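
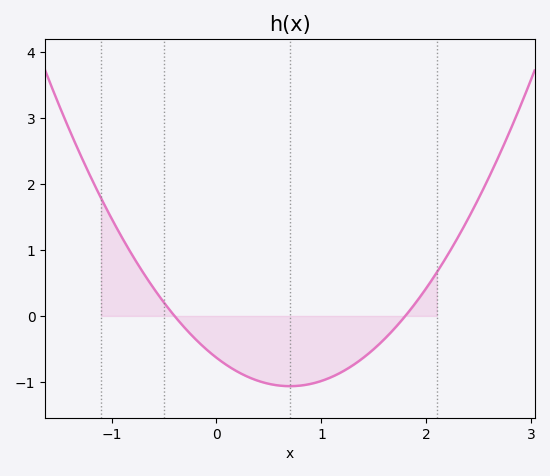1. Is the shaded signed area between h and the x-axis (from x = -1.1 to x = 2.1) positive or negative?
negative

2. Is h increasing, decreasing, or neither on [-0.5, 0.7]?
decreasing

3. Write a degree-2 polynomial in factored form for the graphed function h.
y = 0.88(x + 0.4)(x - 1.8)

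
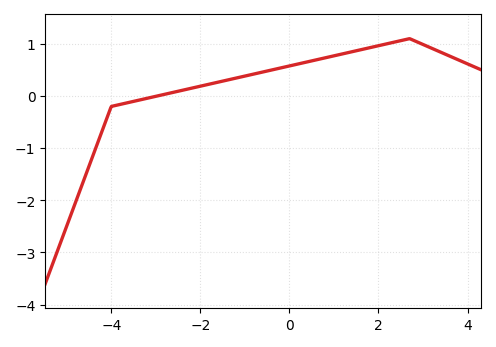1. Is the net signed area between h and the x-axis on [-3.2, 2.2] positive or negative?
positive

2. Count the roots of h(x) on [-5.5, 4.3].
1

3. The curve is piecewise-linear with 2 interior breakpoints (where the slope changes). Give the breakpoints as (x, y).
(-4, -0.2); (2.7, 1.1)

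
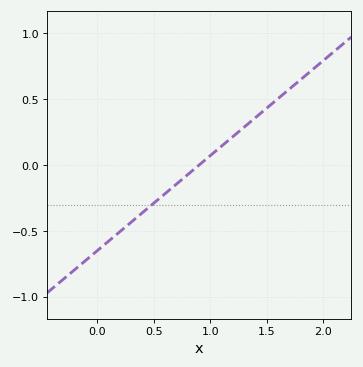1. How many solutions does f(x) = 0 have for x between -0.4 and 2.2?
1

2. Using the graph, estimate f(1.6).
0.504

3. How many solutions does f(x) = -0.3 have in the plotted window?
1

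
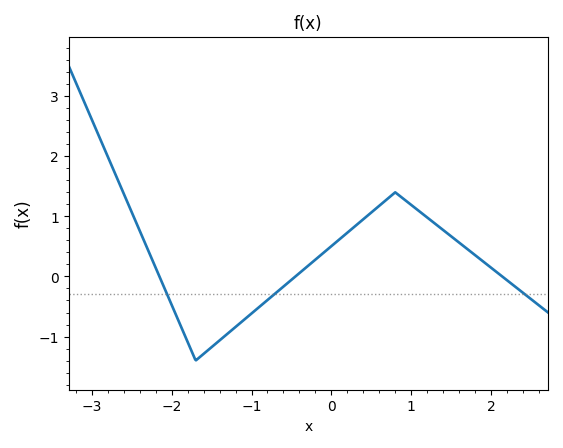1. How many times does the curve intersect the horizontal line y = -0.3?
3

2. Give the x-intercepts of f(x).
-2.2, -0.4, 2.1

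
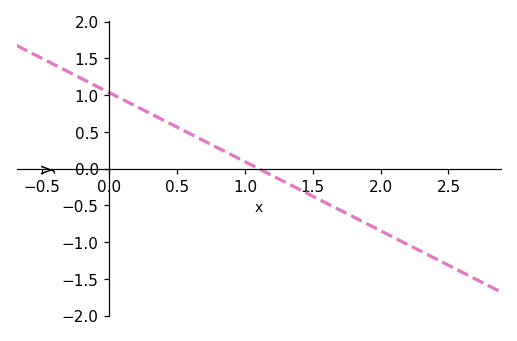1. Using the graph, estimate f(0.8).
0.3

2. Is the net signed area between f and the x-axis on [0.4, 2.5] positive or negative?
negative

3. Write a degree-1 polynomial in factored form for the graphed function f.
y = -0.94(x - 1.1)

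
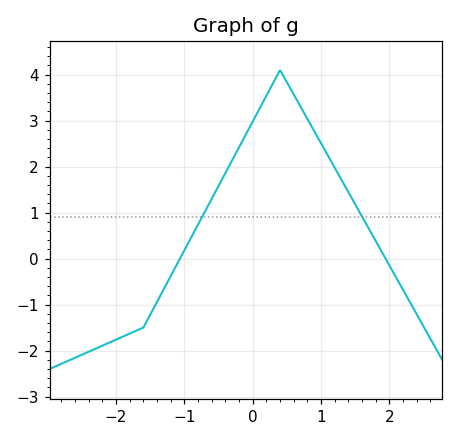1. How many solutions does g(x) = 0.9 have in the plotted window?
2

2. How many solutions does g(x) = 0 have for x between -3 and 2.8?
2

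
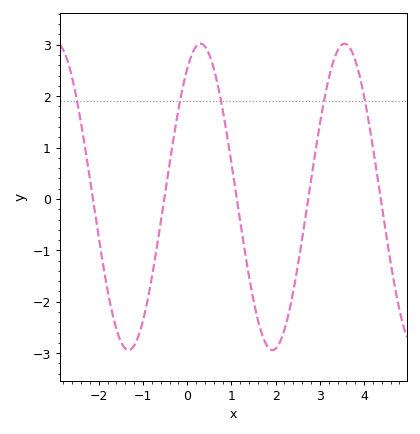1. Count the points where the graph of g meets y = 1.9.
5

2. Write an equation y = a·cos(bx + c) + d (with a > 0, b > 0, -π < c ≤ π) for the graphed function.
y = 2.98cos(1.9x - 0.58) + 0.04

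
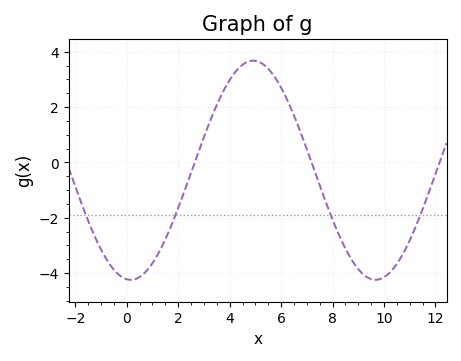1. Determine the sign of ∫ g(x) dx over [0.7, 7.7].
positive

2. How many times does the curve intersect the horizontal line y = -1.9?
4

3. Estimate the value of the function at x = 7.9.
-1.8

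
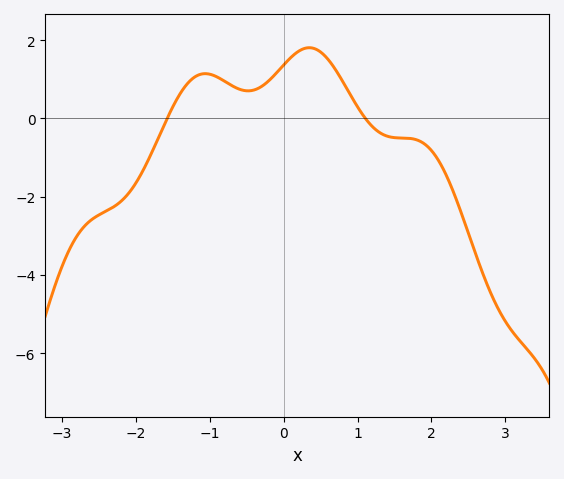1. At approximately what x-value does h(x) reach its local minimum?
-0.5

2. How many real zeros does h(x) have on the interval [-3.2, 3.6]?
2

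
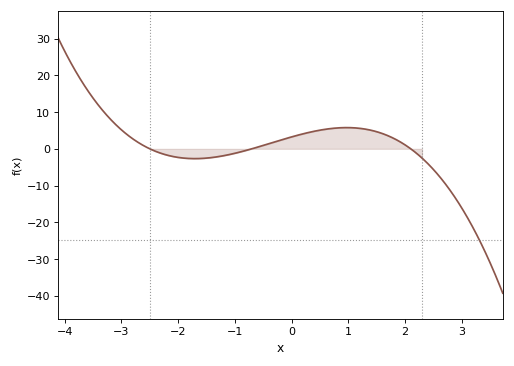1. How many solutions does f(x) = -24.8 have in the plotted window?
1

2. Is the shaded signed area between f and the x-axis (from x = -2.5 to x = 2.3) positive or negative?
positive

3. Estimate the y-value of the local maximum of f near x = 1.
6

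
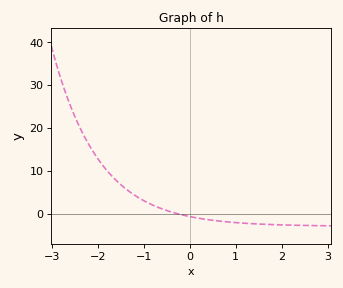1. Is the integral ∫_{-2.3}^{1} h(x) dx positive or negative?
positive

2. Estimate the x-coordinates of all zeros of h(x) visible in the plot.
-0.282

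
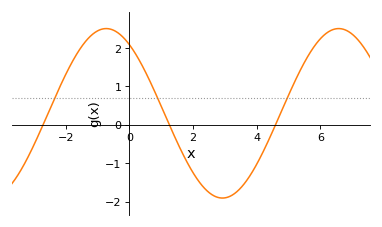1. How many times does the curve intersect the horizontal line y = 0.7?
3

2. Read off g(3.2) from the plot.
-1.8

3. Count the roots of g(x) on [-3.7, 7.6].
3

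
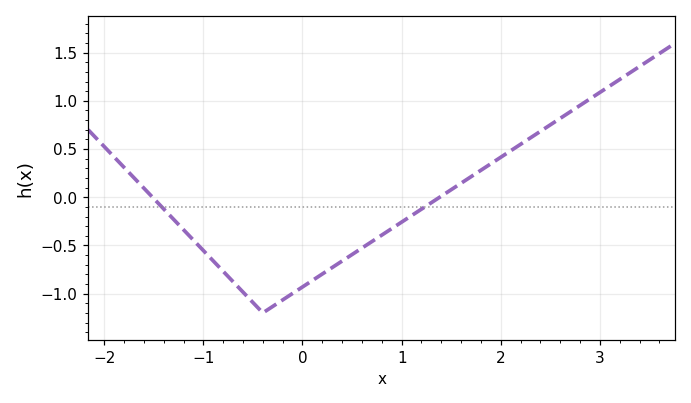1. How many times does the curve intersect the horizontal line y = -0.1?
2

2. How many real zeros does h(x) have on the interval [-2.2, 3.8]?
2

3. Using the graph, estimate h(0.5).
-0.6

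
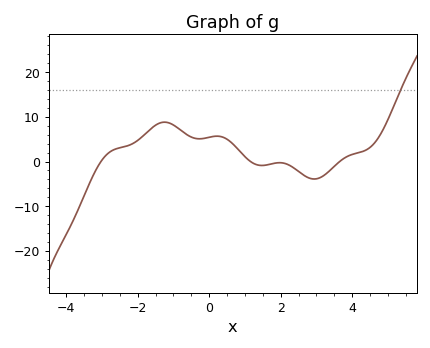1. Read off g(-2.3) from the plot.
3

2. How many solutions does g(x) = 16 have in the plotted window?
1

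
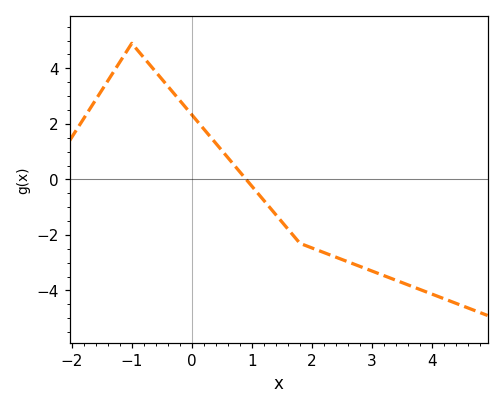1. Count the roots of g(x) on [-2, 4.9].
1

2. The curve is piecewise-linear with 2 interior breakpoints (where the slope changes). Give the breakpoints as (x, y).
(-1, 4.9); (1.8, -2.3)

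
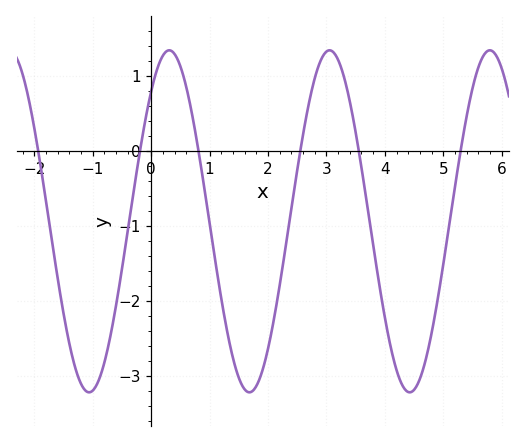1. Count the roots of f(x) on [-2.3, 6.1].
6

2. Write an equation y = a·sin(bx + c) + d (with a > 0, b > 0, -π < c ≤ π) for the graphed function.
y = 2.28sin(2.3x + 0.86) - 0.94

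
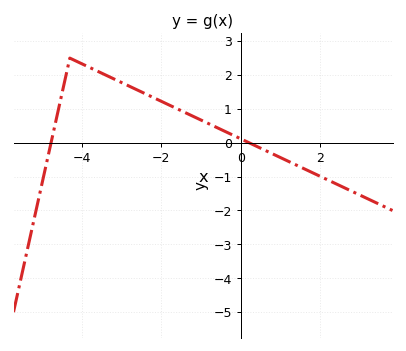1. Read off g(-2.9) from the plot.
1.7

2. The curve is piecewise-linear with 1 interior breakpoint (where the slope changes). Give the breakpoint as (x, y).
(-4.3, 2.5)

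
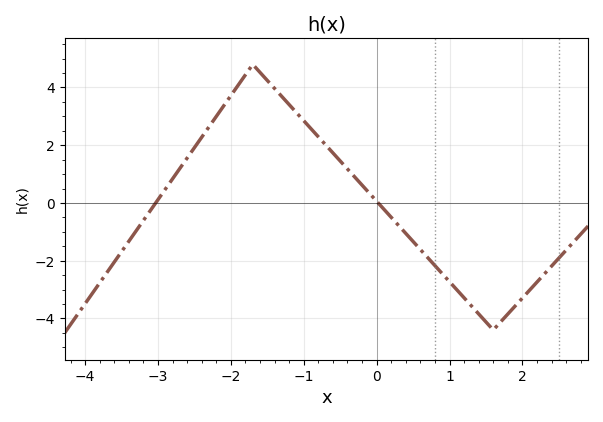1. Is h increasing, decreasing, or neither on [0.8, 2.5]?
neither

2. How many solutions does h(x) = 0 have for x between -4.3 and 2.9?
2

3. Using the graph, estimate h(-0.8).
2.29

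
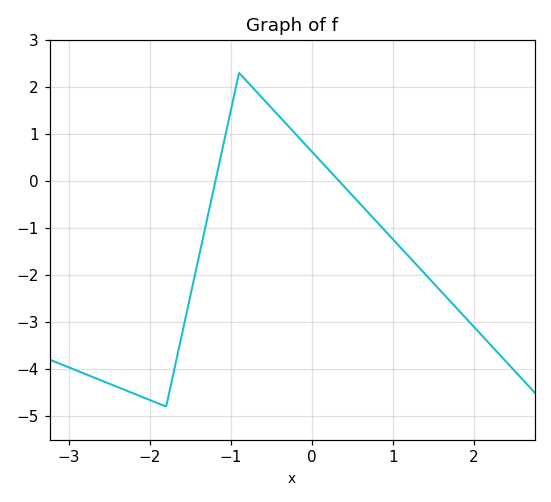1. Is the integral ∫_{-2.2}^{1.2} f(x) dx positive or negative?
negative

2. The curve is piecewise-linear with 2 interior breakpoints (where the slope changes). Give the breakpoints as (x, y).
(-1.8, -4.8); (-0.9, 2.3)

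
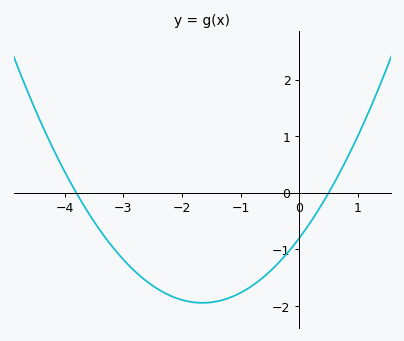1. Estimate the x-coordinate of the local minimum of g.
-1.6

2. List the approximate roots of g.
-3.8, 0.5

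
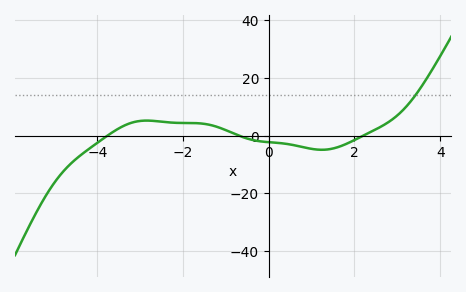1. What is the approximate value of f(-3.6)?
2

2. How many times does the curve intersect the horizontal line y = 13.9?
1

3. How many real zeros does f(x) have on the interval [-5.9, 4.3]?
3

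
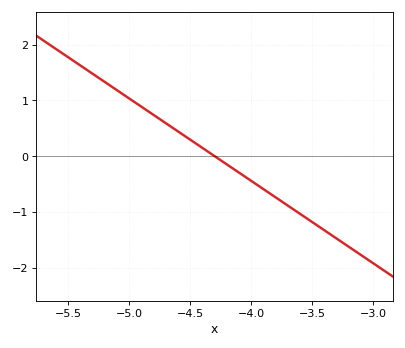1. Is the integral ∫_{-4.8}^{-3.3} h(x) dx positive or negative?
negative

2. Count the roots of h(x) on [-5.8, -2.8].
1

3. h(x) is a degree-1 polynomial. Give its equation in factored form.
y = -1.48(x + 4.3)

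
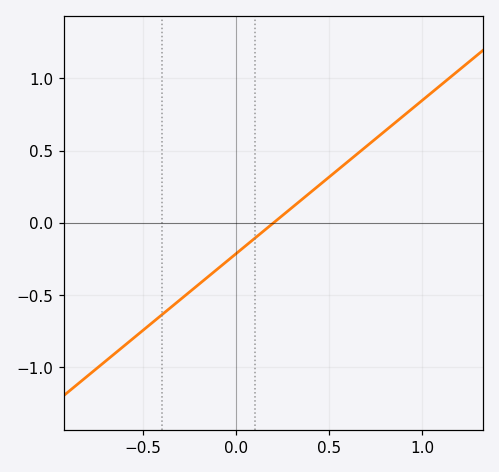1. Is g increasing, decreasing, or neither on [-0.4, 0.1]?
increasing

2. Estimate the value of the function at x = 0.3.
0.1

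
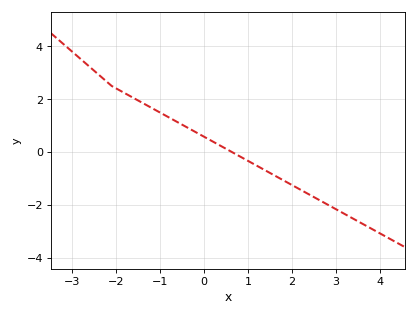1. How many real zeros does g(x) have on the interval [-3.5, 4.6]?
1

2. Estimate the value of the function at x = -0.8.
1.31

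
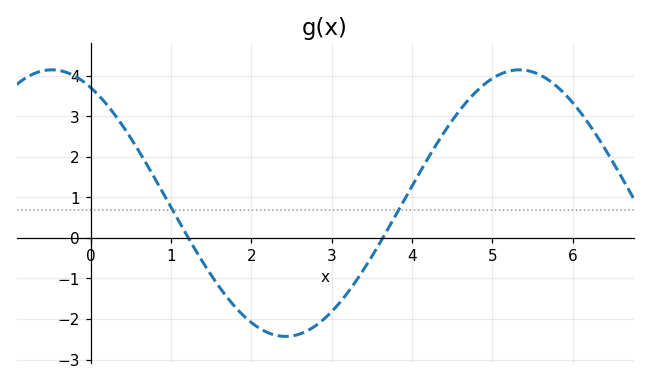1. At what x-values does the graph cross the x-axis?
1.22, 3.64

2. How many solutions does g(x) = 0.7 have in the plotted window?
2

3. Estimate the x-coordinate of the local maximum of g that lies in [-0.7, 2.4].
-0.48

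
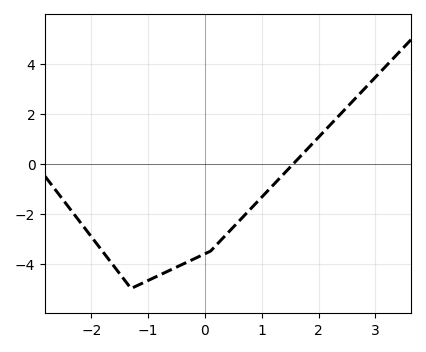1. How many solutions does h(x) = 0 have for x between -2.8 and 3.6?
1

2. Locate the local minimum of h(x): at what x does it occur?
-1.3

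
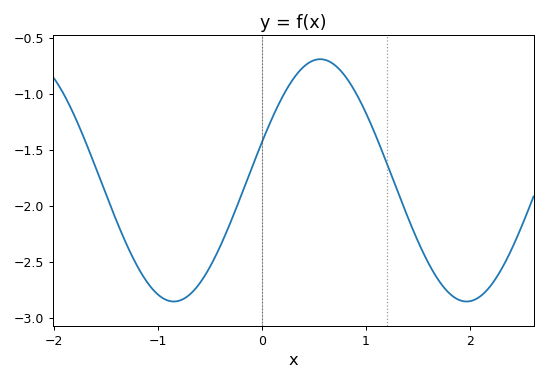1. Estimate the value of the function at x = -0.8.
-2.85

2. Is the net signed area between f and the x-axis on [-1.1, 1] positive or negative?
negative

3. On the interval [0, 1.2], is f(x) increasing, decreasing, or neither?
neither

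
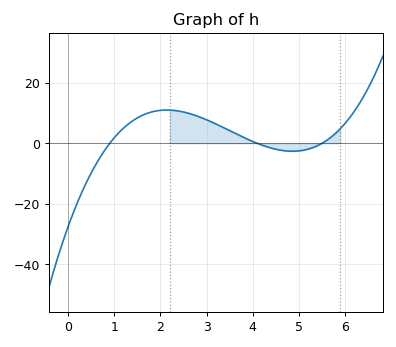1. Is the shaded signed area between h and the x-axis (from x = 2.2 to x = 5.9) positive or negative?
positive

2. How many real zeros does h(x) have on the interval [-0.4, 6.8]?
3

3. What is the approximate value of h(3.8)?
2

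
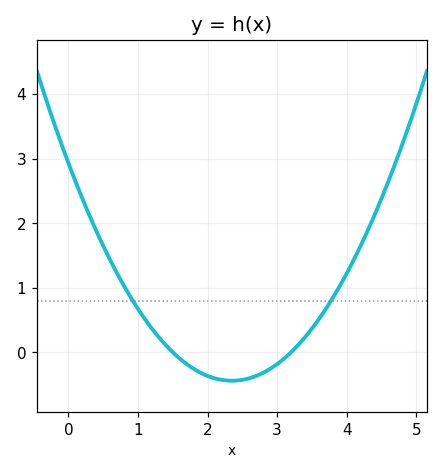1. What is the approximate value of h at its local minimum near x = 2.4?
-0.441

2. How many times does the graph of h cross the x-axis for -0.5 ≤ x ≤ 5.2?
2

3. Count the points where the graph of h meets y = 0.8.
2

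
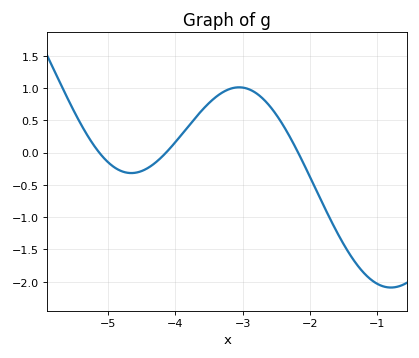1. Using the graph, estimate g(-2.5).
0.584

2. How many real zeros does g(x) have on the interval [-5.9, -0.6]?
3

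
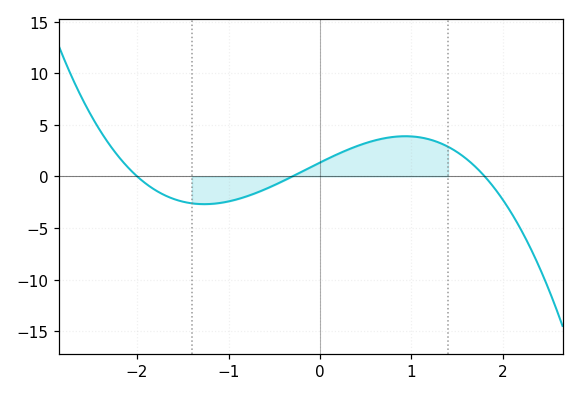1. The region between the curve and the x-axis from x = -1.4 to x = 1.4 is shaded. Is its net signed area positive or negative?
positive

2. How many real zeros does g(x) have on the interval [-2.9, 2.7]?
3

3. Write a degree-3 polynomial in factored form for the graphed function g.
y = -1.24(x + 2)(x + 0.3)(x - 1.8)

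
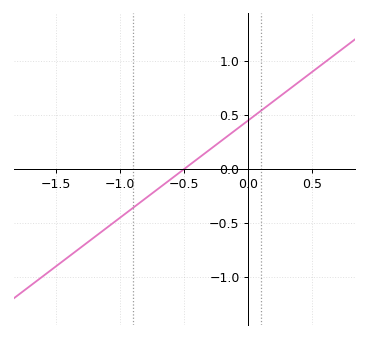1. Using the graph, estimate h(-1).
-0.45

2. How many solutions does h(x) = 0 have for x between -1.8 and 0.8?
1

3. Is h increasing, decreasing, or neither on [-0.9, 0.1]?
increasing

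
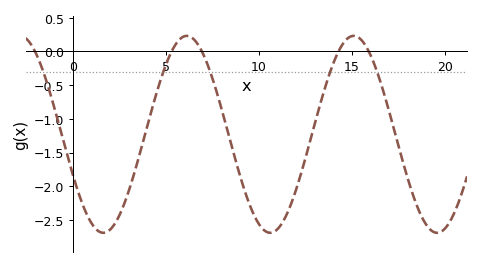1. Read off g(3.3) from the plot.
-1.81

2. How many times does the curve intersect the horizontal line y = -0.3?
5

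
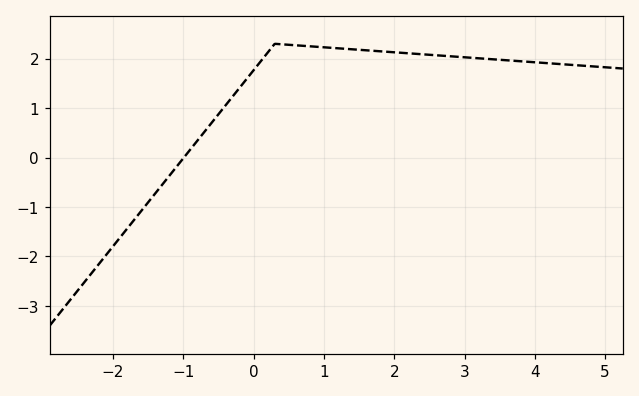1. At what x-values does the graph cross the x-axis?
-0.991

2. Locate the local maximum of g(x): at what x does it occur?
0.303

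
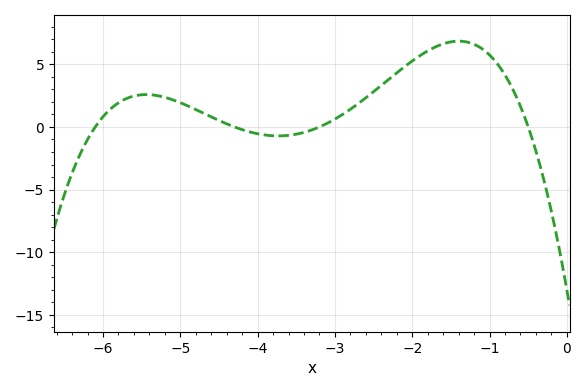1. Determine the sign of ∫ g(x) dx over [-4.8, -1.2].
positive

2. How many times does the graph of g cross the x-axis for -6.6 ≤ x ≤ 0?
4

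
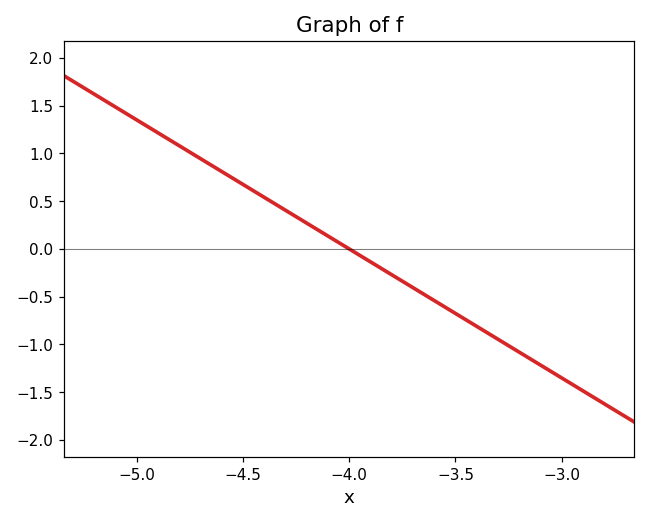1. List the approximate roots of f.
-4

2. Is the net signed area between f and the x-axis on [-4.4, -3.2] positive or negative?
negative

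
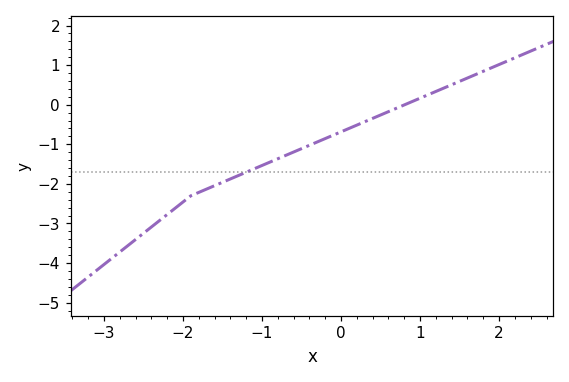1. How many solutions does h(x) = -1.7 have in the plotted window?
1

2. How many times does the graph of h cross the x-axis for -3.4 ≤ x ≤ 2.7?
1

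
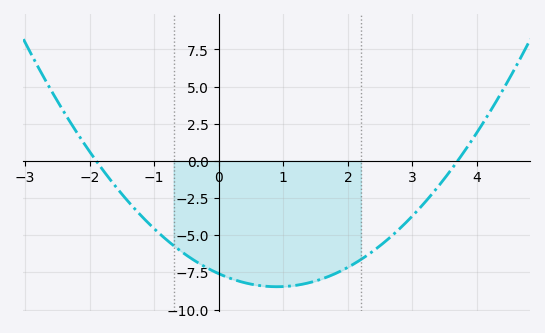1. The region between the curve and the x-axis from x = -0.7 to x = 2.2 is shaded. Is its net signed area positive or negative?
negative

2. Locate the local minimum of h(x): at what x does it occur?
0.9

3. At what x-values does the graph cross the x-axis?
-1.9, 3.7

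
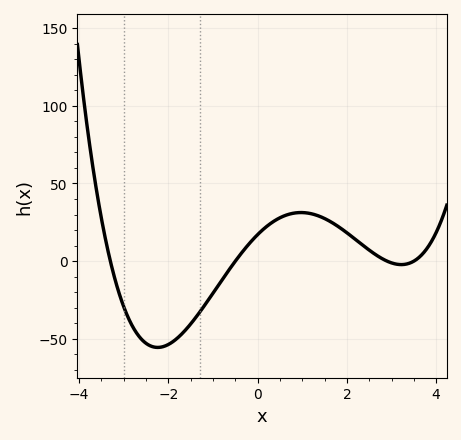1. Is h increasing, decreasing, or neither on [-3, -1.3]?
neither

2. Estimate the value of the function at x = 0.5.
27.9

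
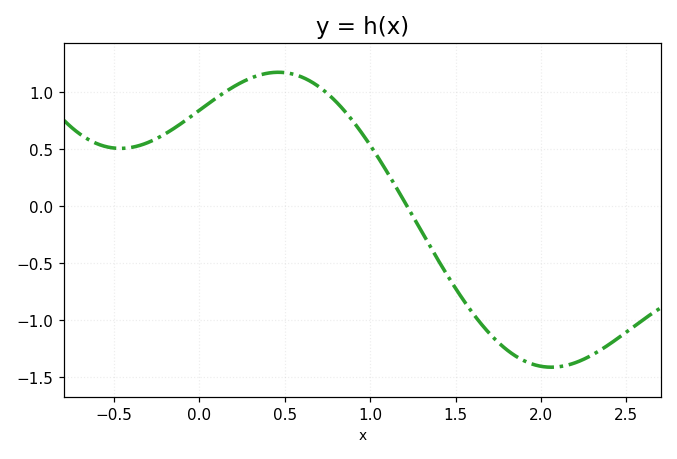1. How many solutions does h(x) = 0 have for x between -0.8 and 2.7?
1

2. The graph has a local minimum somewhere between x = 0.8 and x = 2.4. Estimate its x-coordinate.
2.05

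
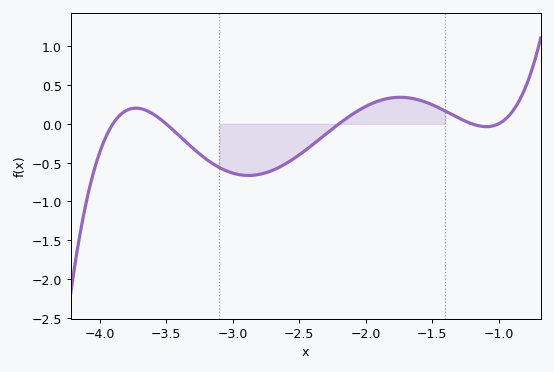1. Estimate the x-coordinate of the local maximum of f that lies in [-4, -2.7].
-3.75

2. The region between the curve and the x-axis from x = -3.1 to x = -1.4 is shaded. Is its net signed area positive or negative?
negative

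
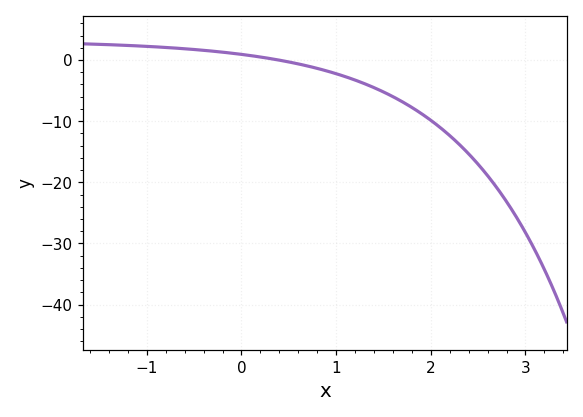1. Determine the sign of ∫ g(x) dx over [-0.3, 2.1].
negative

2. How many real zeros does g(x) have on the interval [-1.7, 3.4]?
1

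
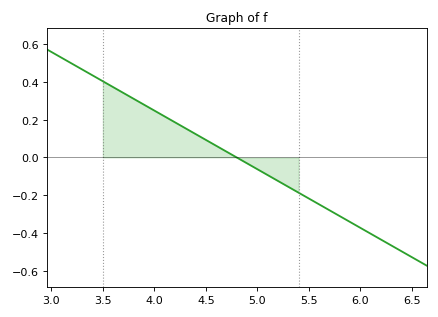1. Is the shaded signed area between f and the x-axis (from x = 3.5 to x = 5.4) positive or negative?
positive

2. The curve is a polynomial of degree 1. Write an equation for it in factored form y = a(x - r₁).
y = -0.31(x - 4.8)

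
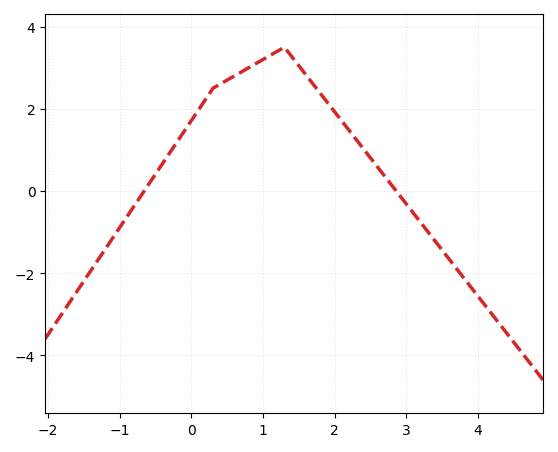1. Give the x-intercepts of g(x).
-0.66, 2.86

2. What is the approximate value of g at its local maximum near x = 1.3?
3.5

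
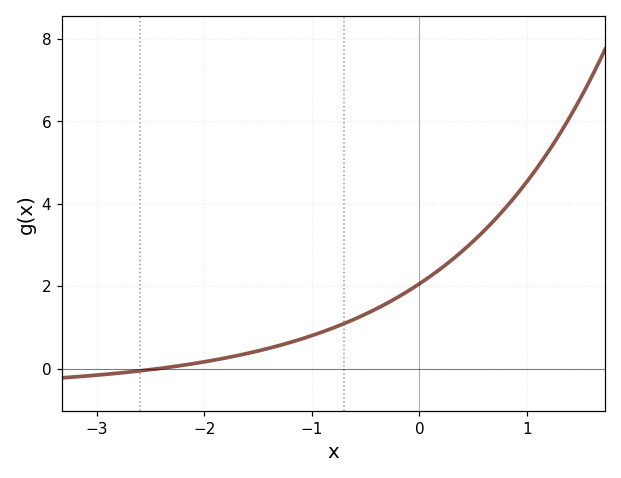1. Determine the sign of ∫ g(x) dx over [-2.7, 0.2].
positive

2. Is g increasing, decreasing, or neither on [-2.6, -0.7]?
increasing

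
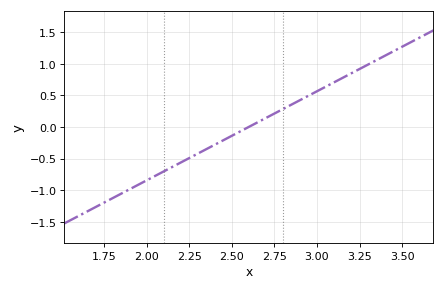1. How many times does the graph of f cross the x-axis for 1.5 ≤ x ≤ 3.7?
1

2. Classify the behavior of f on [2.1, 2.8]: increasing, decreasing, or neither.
increasing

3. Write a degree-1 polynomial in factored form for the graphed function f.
y = 1.41(x - 2.6)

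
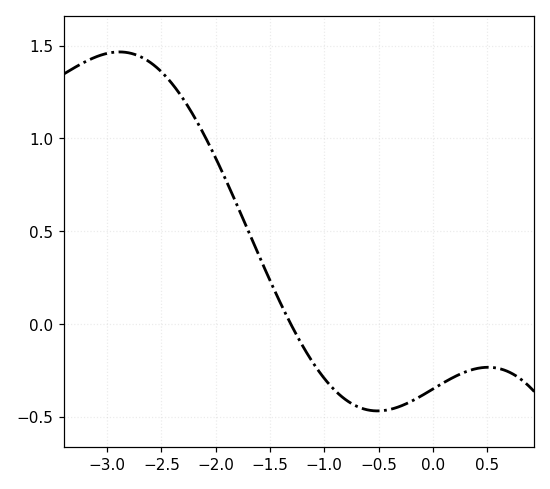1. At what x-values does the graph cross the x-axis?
-1.31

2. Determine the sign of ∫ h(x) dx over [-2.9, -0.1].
positive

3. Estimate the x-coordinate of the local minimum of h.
-0.51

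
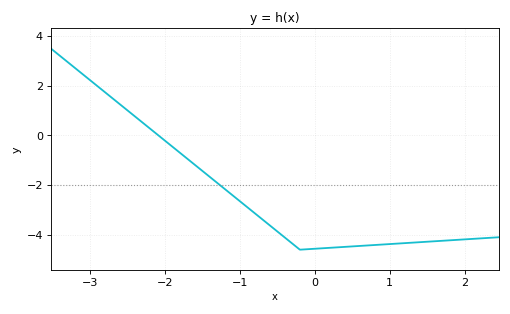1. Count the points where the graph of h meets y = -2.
1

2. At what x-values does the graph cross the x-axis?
-2.09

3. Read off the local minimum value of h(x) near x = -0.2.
-4.6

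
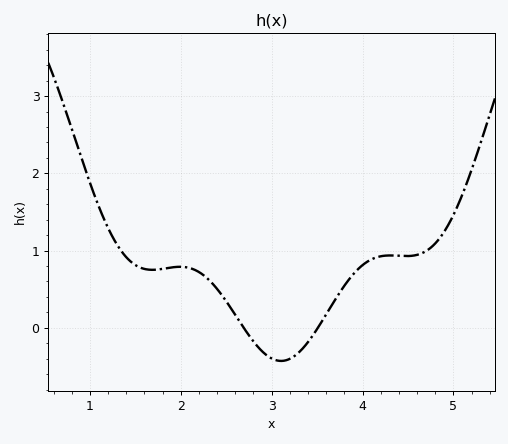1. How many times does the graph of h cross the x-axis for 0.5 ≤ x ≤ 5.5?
2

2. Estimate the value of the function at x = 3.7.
0.4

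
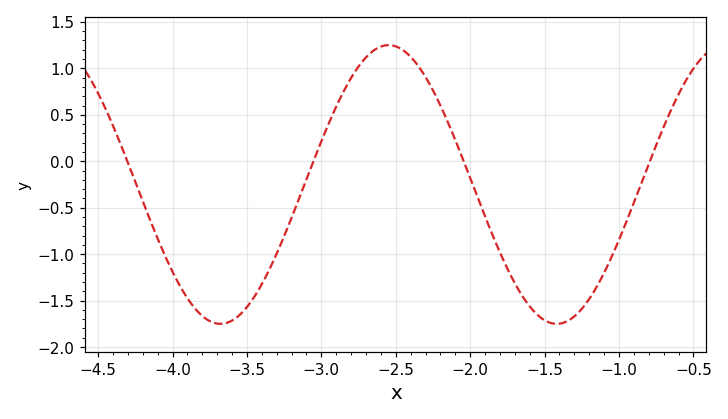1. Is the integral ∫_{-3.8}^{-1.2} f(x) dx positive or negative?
negative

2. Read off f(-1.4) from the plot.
-1.75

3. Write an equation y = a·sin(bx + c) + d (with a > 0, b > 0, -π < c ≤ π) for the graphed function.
y = 1.5sin(2.8x + 2.4) - 0.25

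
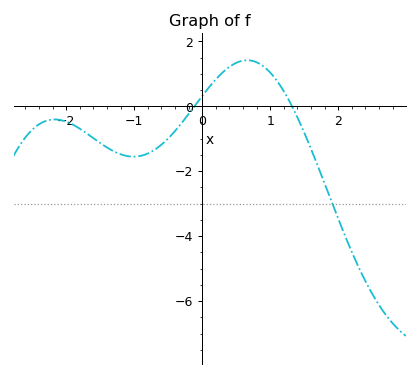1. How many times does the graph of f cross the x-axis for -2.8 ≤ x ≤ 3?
2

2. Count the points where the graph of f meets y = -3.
1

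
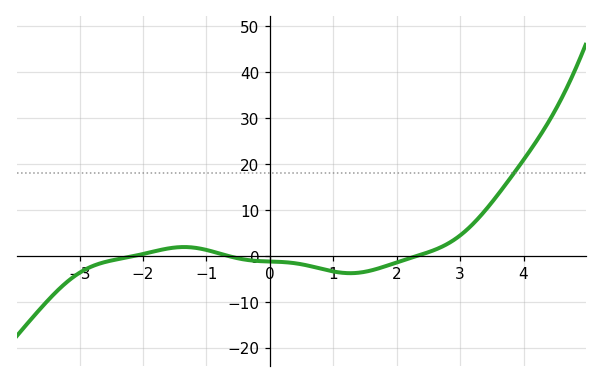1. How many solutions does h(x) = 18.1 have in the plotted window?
1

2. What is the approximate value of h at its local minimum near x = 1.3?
-4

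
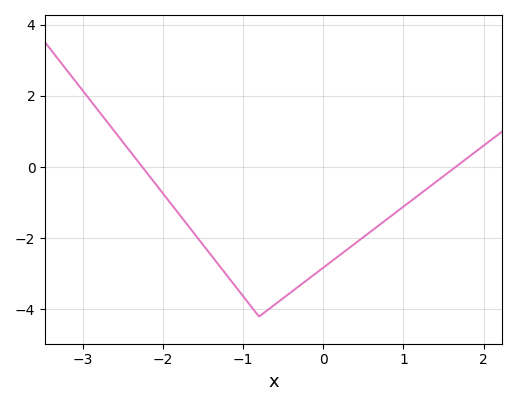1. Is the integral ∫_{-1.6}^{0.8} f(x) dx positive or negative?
negative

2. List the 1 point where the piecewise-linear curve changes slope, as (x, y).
(-0.8, -4.2)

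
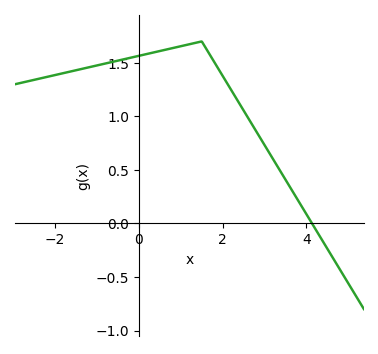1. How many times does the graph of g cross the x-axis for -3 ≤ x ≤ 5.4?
1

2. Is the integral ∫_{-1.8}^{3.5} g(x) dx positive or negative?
positive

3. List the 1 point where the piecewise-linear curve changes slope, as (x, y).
(1.5, 1.7)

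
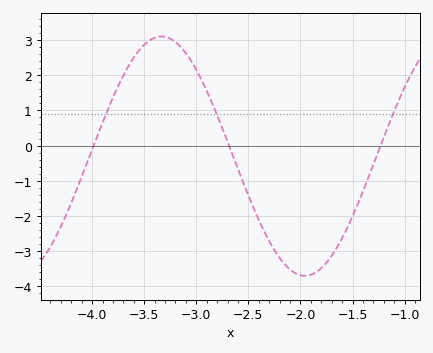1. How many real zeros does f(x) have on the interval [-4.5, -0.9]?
3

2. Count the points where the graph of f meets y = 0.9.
3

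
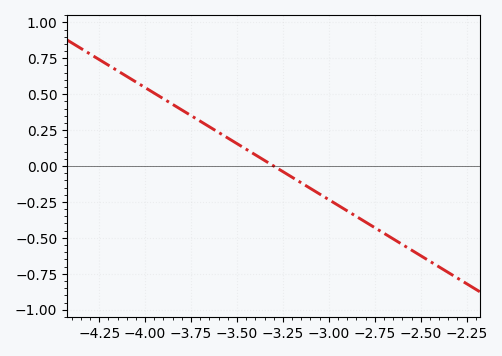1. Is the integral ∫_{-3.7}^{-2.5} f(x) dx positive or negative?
negative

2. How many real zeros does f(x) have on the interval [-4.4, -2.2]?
1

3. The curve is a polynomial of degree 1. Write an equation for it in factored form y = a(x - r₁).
y = -0.78(x + 3.3)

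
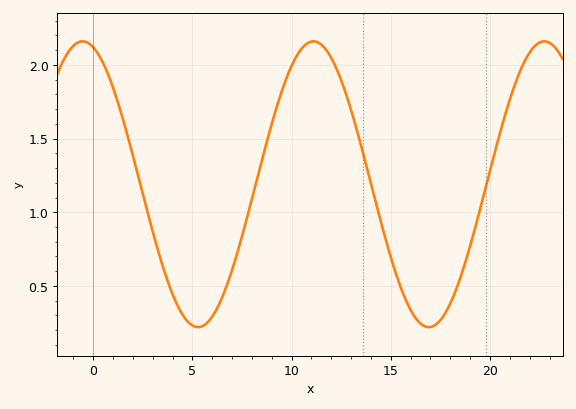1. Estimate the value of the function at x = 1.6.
1.58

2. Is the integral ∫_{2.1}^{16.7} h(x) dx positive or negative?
positive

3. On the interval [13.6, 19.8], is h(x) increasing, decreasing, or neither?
neither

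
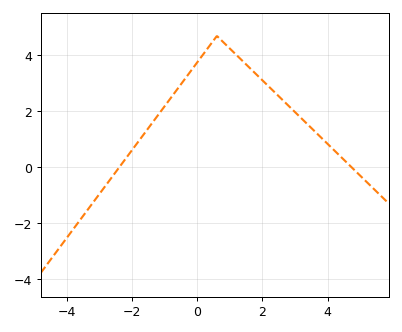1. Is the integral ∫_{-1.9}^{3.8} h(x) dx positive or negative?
positive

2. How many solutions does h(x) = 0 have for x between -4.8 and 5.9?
2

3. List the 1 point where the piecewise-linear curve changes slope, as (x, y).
(0.6, 4.7)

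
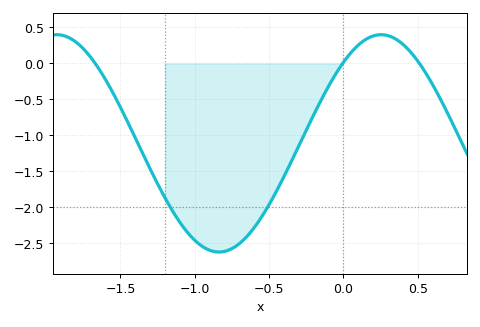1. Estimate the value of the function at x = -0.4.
-1.57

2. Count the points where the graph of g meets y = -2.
2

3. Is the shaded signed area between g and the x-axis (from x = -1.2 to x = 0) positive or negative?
negative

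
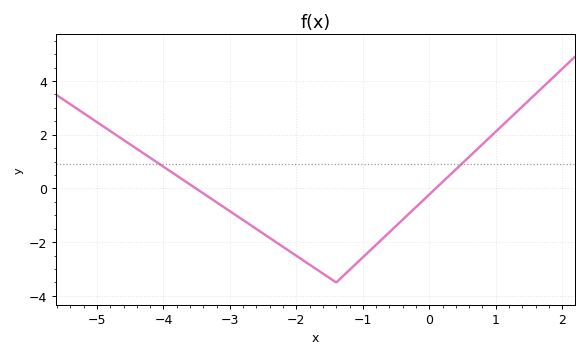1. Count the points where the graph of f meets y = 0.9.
2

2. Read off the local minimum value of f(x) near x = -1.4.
-3.5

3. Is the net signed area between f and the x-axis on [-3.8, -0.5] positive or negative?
negative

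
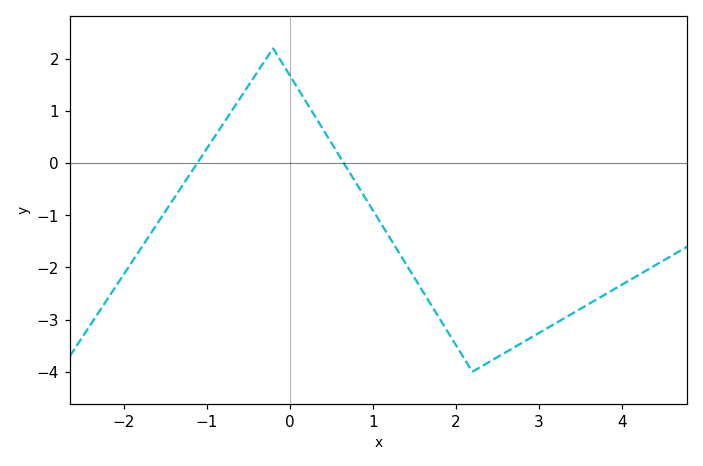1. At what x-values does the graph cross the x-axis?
-1.11, 0.652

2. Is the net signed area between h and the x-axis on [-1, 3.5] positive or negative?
negative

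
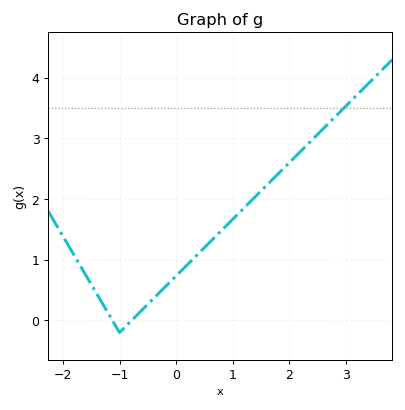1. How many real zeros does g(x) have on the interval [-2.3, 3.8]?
2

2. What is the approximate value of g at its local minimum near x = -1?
-0.2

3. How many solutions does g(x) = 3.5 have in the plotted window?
1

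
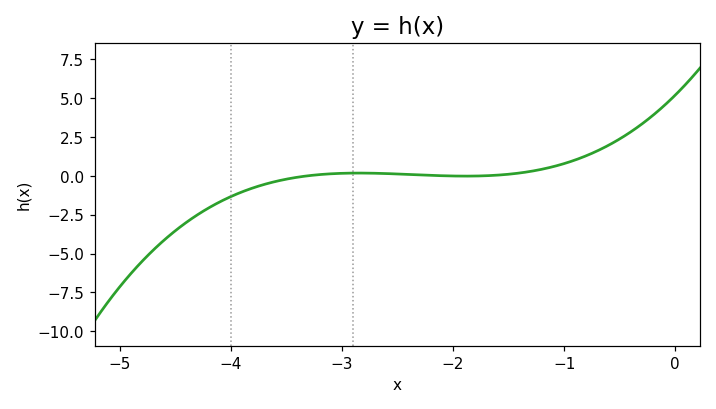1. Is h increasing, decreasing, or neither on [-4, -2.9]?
increasing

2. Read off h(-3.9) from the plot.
-1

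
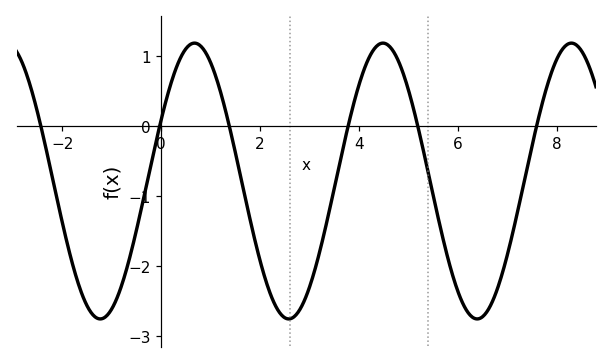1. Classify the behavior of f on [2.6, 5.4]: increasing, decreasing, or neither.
neither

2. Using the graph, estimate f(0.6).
1.17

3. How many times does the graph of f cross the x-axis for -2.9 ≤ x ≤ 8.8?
6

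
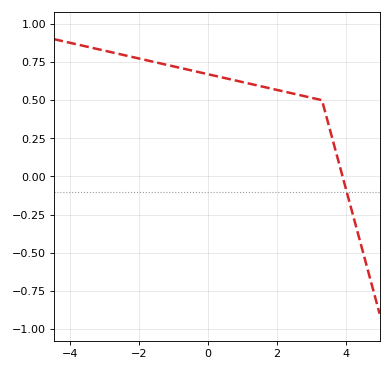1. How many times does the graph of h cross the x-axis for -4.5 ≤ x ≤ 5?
1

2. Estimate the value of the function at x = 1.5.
0.593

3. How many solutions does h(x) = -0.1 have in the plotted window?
1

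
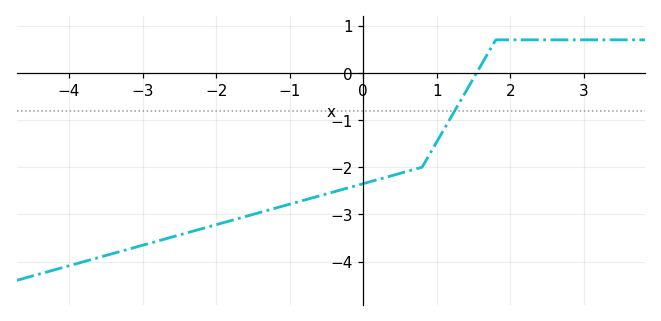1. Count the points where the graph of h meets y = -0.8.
1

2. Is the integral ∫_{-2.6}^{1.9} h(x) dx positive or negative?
negative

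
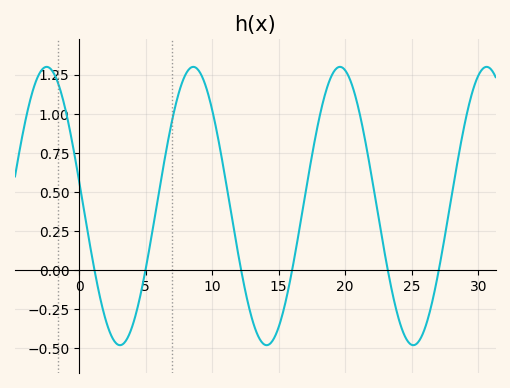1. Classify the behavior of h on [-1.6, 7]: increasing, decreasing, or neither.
neither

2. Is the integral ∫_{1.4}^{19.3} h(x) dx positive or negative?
positive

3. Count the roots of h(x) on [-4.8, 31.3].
6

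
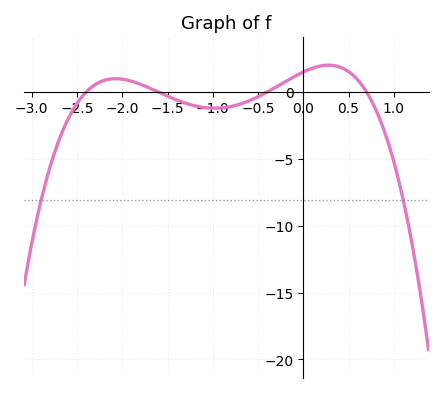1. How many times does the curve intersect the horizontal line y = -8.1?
2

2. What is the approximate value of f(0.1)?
1.78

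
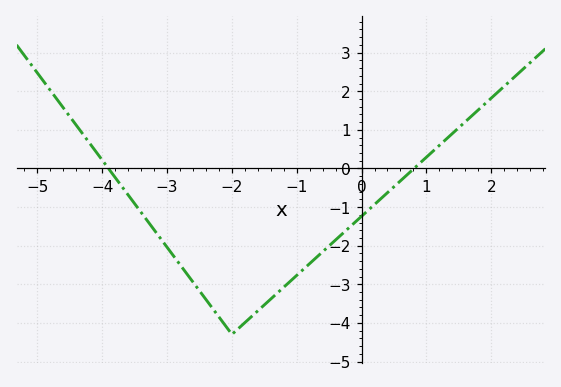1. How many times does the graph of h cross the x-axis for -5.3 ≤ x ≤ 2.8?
2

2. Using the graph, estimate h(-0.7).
-2.31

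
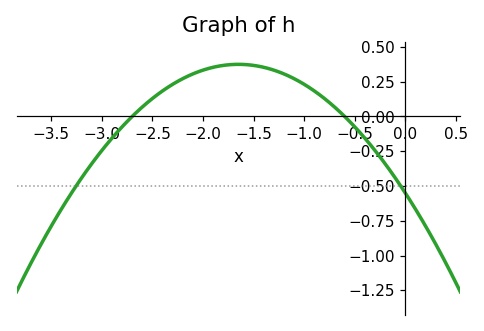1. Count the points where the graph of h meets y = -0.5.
2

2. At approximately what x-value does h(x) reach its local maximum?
-1.6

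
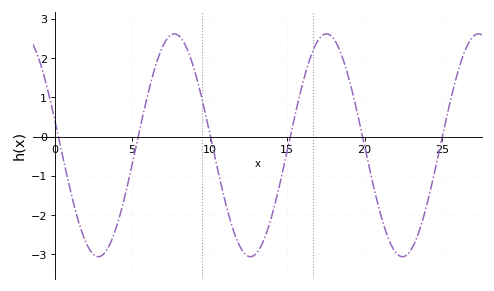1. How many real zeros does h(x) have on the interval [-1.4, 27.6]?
6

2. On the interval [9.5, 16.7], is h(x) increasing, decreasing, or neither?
neither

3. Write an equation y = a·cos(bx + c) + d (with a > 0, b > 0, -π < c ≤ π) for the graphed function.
y = 2.84cos(0.64x + 1.34) - 0.22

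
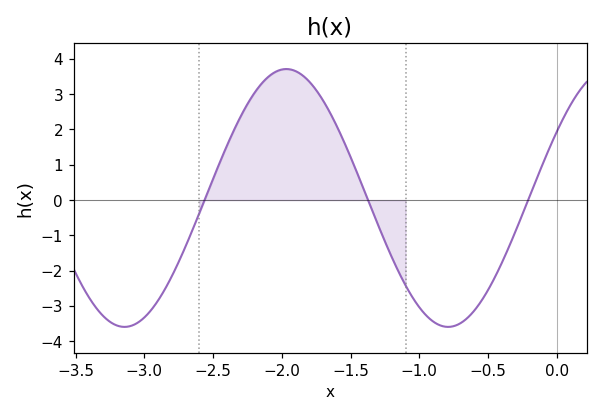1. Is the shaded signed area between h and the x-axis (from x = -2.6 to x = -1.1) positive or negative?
positive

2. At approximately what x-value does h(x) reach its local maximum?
-1.97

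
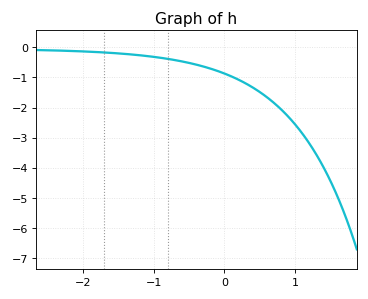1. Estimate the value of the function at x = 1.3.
-3.6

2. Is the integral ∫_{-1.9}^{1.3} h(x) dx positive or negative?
negative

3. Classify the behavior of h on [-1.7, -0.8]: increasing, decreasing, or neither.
decreasing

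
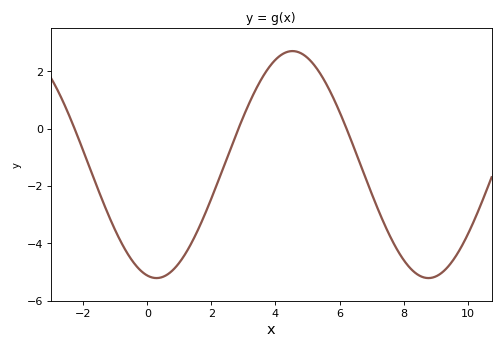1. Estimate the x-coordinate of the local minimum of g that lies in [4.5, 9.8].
8.78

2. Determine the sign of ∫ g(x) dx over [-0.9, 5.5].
negative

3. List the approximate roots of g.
-2.27, 2.84, 6.22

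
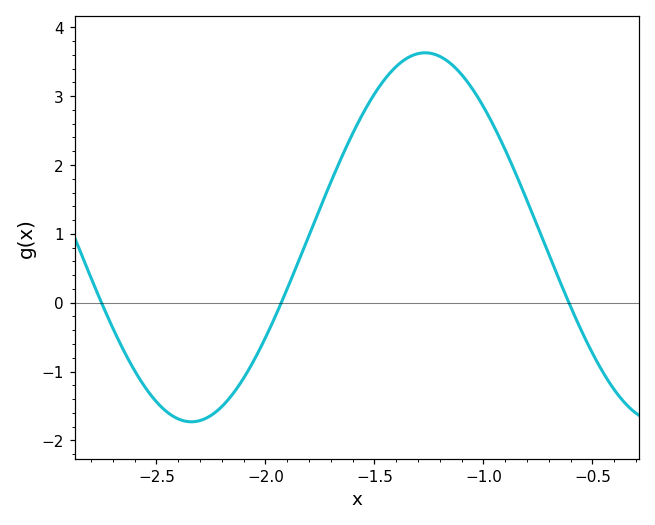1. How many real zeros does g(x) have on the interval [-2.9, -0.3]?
3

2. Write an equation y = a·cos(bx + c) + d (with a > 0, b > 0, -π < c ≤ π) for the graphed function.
y = 2.68cos(2.9x - 2.6) + 0.95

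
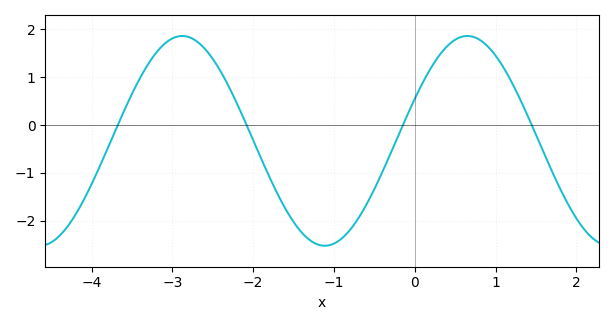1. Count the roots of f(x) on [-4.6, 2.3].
4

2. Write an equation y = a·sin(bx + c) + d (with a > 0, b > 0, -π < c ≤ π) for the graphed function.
y = 2.19sin(1.78x + 0.412) - 0.33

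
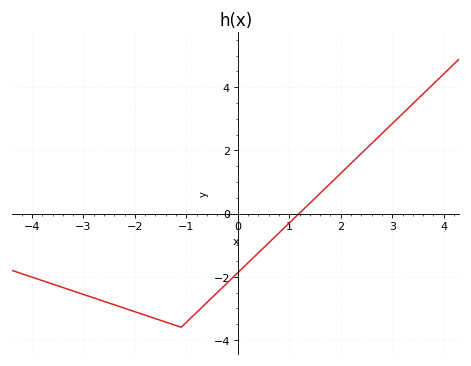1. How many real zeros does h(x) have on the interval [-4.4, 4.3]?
1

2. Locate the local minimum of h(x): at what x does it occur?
-1.1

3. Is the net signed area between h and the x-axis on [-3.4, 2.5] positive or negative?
negative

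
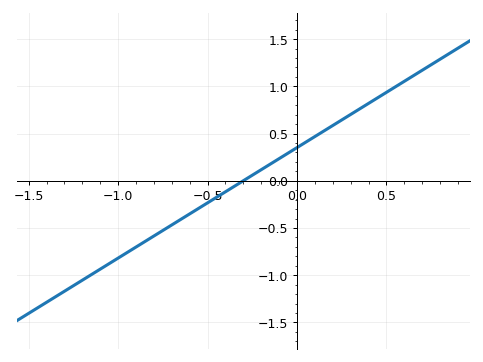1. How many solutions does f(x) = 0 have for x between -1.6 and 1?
1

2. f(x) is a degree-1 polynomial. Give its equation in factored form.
y = 1.17(x + 0.3)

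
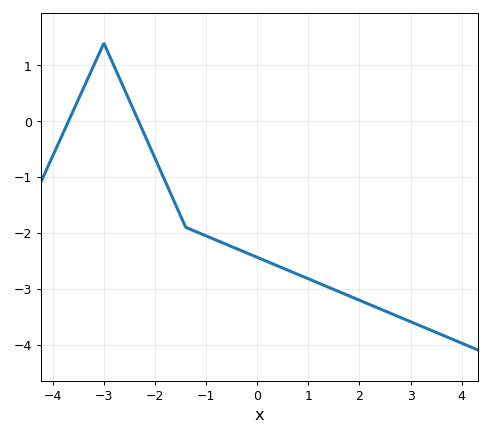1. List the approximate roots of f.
-3.6, -2.4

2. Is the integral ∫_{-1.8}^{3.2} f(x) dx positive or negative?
negative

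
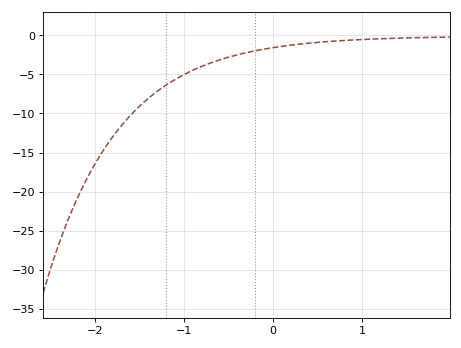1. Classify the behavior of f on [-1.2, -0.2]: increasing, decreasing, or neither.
increasing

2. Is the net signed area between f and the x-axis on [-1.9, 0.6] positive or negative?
negative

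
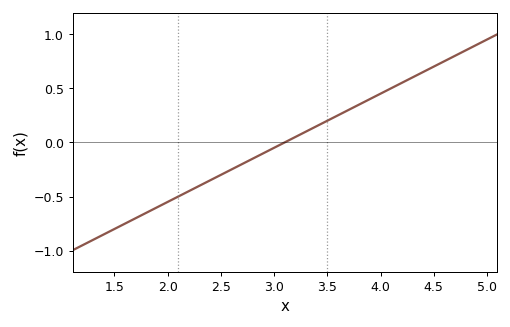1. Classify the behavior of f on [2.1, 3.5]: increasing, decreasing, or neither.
increasing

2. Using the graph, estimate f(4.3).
0.6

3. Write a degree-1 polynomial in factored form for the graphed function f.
y = 0.5(x - 3.1)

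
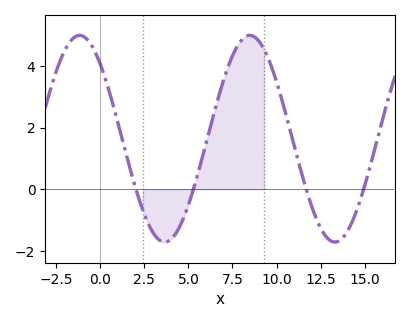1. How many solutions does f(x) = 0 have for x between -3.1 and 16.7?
4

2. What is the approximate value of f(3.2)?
-1.6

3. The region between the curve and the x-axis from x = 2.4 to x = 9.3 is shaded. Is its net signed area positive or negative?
positive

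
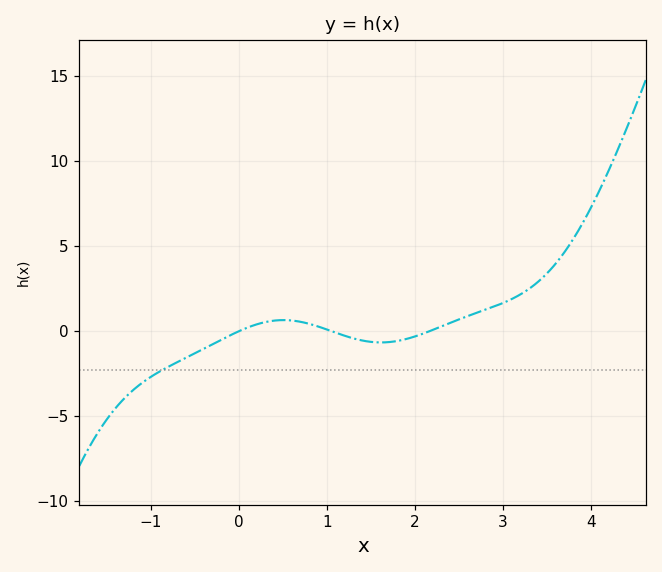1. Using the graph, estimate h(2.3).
0.5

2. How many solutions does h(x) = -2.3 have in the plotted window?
1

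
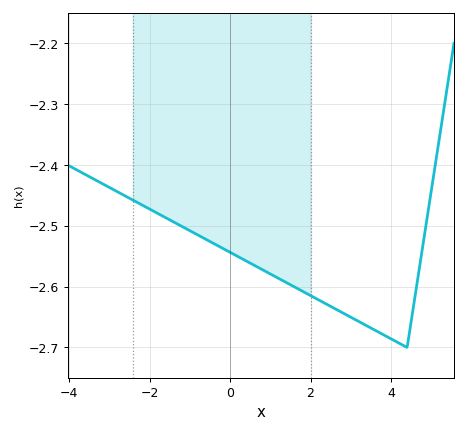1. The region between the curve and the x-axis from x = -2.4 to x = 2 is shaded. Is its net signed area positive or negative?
negative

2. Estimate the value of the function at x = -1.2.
-2.5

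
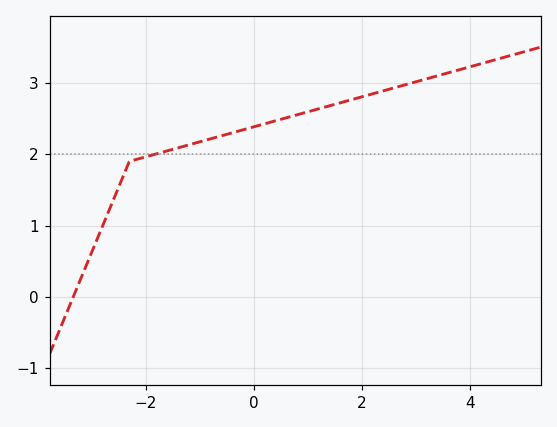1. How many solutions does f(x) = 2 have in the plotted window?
1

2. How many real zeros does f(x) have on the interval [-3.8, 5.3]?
1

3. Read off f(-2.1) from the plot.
1.94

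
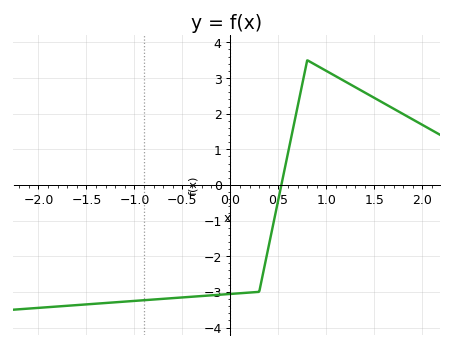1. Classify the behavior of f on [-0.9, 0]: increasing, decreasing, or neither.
increasing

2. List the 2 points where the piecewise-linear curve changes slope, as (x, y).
(0.3, -3); (0.8, 3.5)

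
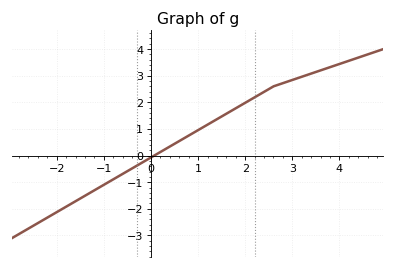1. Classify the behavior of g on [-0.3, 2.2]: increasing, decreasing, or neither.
increasing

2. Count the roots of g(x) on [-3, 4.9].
1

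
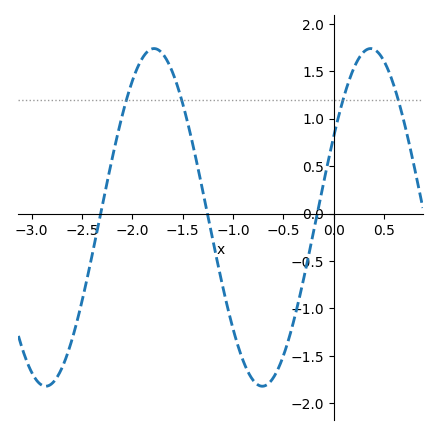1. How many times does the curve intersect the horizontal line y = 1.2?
4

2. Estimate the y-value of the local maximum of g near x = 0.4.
1.75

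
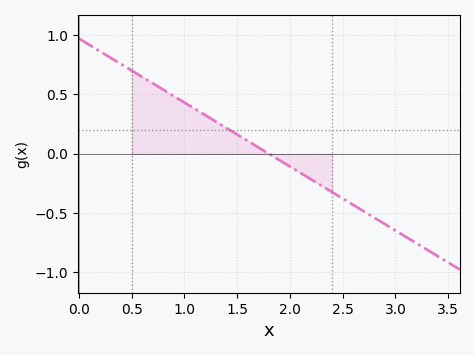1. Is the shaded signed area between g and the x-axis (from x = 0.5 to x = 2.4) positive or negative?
positive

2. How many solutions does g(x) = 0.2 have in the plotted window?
1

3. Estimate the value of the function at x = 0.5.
0.7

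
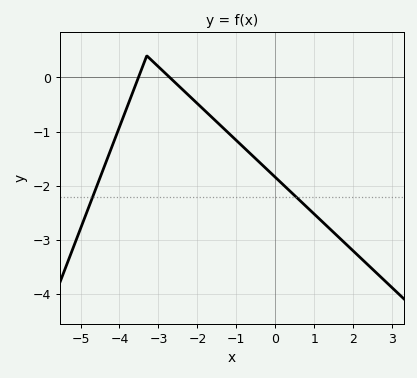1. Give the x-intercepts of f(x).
-3.51, -2.71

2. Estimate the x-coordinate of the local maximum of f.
-3.3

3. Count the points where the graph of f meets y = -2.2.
2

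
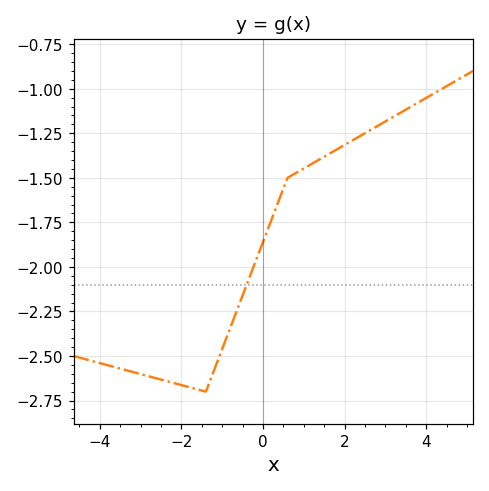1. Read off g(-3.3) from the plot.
-2.6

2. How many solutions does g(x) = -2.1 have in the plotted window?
1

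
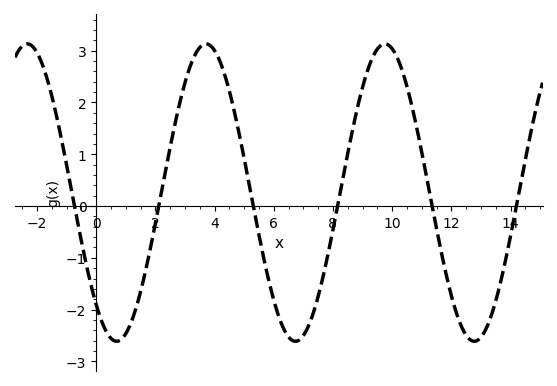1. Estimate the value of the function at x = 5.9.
-1.6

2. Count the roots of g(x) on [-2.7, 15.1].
6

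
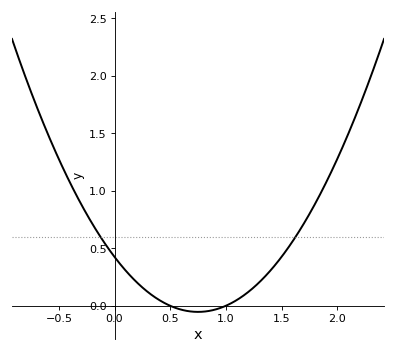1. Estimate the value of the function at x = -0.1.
0.55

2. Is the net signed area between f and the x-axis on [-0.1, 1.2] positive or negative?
positive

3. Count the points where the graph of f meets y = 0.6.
2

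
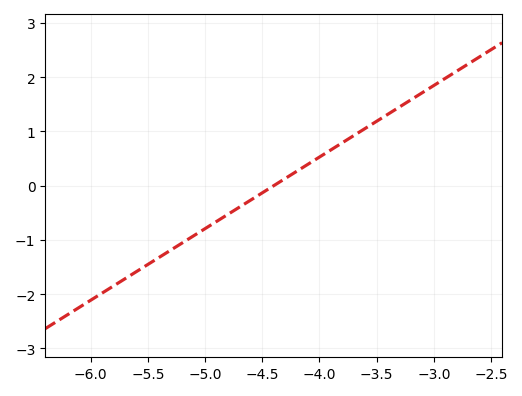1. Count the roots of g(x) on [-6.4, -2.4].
1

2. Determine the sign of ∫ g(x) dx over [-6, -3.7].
negative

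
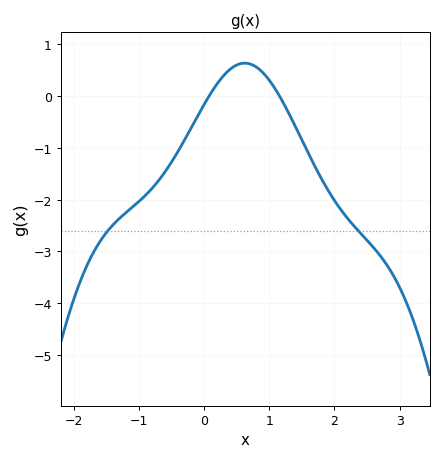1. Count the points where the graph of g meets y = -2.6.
2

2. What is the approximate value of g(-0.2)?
-0.6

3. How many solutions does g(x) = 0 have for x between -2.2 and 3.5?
2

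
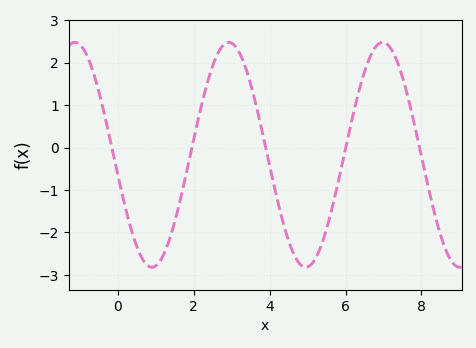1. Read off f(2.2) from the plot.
0.979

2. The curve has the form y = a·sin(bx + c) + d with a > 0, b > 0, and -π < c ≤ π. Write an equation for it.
y = 2.65sin(1.55x - 2.96) - 0.17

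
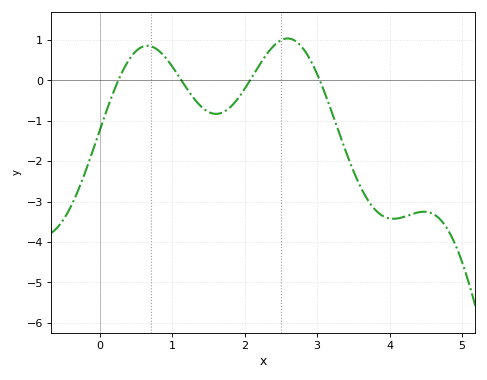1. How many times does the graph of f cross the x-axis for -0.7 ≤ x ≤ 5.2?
4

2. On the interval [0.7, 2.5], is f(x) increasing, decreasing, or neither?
neither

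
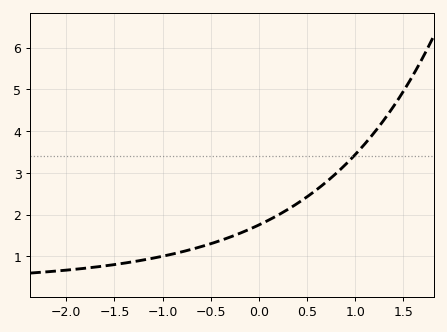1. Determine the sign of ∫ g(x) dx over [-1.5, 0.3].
positive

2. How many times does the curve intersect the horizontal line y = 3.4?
1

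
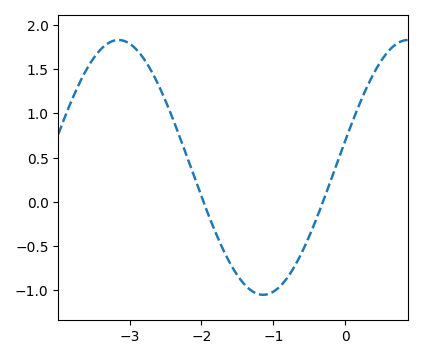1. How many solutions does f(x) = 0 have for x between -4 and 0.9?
2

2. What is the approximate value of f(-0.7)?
-0.722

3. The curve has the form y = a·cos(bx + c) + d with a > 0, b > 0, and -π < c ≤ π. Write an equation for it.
y = 1.44cos(1.56x - 1.36) + 0.39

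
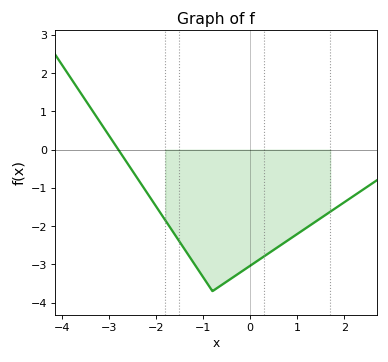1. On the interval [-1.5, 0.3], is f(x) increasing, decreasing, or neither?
neither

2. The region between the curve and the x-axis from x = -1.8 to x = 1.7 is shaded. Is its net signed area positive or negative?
negative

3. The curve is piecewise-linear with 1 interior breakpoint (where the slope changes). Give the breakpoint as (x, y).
(-0.8, -3.7)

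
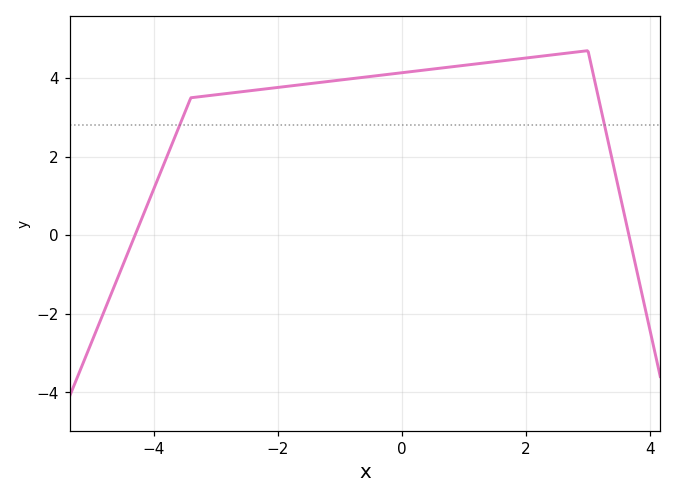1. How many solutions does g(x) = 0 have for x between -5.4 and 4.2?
2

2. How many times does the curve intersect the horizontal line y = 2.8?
2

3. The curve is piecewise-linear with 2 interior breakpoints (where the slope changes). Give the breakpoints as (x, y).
(-3.4, 3.5); (3, 4.7)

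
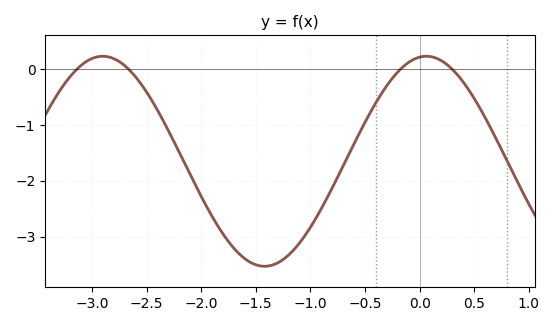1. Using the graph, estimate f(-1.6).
-3.4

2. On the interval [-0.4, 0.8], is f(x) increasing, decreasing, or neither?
neither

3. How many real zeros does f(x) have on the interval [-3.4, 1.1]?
4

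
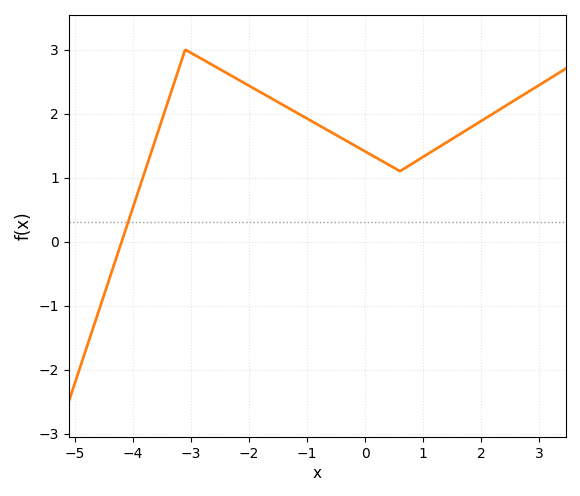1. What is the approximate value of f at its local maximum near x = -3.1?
3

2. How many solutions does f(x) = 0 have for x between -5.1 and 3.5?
1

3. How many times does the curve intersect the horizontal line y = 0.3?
1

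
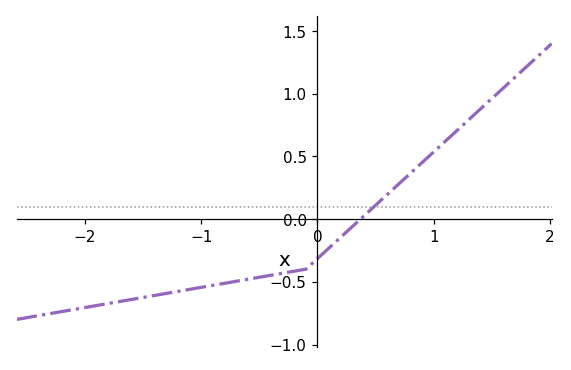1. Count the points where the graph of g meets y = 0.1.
1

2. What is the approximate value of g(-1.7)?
-0.657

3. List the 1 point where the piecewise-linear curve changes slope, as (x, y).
(-0.1, -0.4)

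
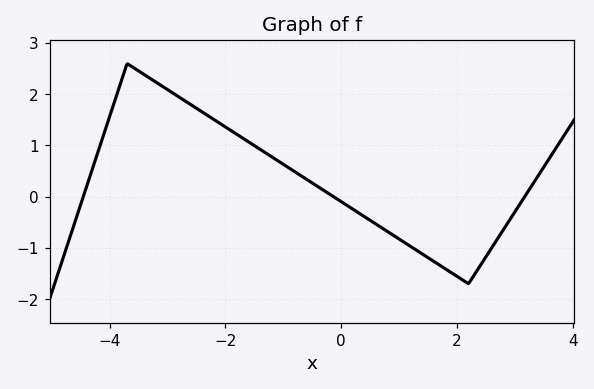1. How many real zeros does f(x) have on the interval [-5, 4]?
3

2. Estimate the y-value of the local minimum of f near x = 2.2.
-1.7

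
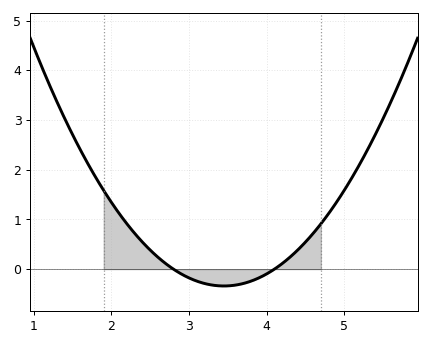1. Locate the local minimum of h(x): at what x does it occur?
3.45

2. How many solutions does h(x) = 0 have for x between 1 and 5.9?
2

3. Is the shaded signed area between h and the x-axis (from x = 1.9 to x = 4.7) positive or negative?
positive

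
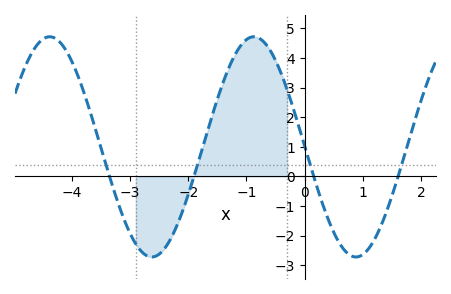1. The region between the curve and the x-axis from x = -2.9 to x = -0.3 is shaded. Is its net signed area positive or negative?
positive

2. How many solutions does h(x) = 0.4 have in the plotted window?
4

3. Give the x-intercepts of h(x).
-3.35, -1.9, 0.158, 1.61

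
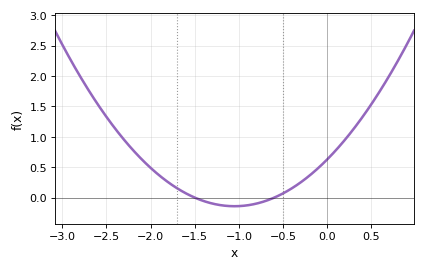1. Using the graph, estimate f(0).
0.63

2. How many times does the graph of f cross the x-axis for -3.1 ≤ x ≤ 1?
2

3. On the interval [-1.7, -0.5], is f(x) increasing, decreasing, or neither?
neither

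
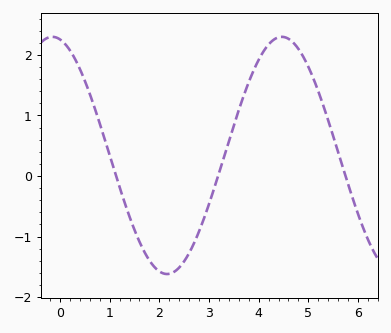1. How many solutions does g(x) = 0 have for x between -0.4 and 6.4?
3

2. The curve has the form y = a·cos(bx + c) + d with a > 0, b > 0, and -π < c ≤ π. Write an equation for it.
y = 1.96cos(1.36x + 0.21) + 0.34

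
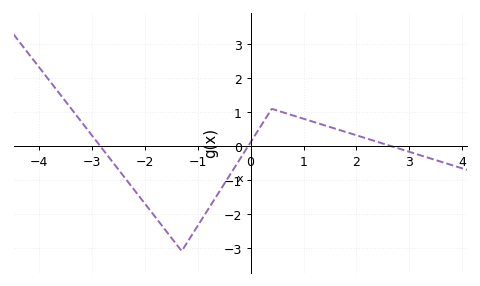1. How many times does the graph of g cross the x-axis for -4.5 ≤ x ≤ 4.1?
3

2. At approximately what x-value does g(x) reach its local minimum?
-1.3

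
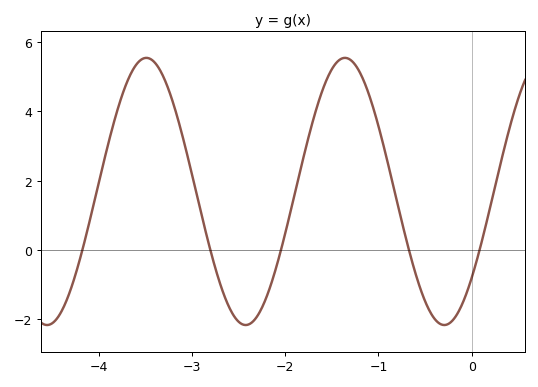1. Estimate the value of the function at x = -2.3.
-2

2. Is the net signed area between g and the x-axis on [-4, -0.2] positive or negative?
positive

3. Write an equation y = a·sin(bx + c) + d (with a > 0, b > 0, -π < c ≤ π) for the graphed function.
y = 3.85sin(3x - 0.7) + 1.69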